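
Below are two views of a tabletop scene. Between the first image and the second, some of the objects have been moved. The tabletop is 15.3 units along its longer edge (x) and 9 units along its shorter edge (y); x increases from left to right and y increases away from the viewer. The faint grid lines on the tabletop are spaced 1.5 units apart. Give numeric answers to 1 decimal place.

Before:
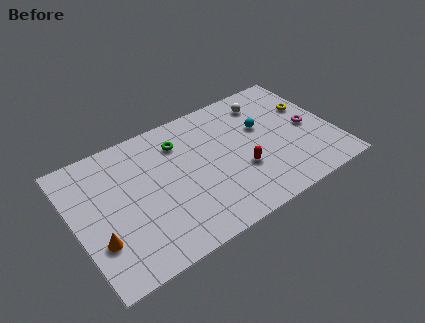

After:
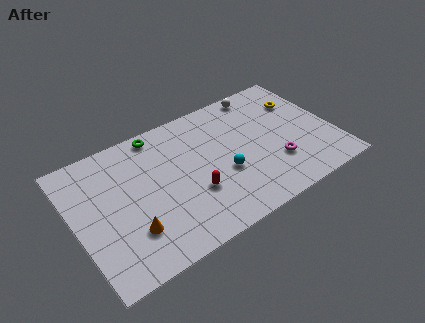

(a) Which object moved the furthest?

the cyan sphere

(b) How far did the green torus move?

1.6

The green torus was near (6.5, 6.9) before and (5.4, 8.1) after, so it travelled √(1.1² + 1.2²) ≈ 1.6 units.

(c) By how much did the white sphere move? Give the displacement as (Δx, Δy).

(-0.1, 0.8)

From the two frames, the white sphere sits at roughly (11.8, 7.3) before and (11.7, 8.1) after.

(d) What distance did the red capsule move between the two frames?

2.9

The red capsule was near (9.6, 3.2) before and (6.7, 3.1) after, so it travelled √(2.9² + 0.1²) ≈ 2.9 units.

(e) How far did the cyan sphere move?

3.4

From (11.3, 5.6) to (8.6, 3.5), the cyan sphere covered √(2.7² + 2.1²) ≈ 3.4 units.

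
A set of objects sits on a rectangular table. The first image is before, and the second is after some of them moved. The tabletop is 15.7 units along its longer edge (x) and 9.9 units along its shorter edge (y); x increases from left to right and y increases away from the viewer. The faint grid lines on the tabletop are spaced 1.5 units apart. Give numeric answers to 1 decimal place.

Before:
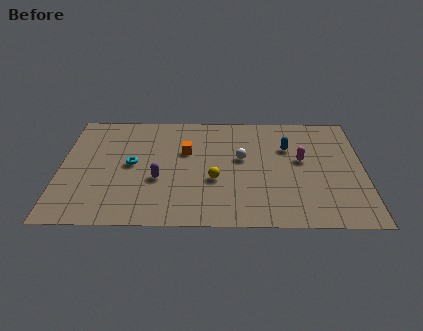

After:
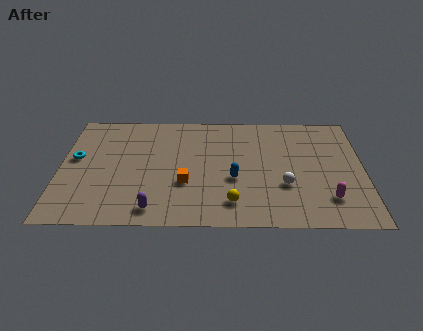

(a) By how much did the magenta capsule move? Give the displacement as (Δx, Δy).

(1.3, -3.3)

The magenta capsule started near (12.5, 5.6) and ended near (13.8, 2.3).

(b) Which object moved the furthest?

the blue capsule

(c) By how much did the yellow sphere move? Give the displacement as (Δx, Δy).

(0.9, -1.9)

From the two frames, the yellow sphere sits at roughly (8.0, 3.8) before and (8.9, 1.9) after.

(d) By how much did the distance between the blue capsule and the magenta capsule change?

+3.8

The distance was about 1.3 in the first image and 5.1 in the second, so they moved 3.8 units further apart.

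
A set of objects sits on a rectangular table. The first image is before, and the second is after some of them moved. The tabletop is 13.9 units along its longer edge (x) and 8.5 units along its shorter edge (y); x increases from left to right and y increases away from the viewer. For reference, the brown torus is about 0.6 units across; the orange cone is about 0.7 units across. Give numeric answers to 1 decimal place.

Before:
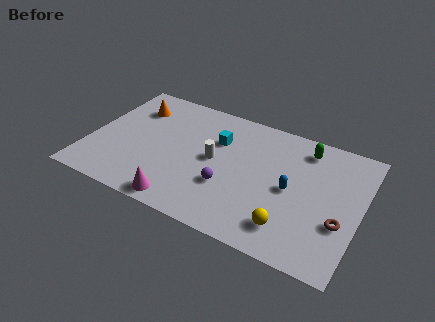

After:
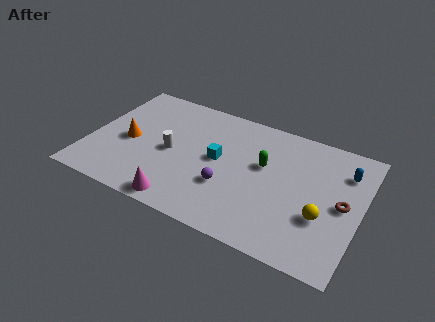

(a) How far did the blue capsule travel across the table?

3.4

The blue capsule was near (10.4, 4.1) before and (12.9, 6.4) after, so it travelled √(2.5² + 2.3²) ≈ 3.4 units.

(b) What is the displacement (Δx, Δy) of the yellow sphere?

(1.5, 1.3)

From the two frames, the yellow sphere sits at roughly (10.6, 1.7) before and (12.1, 3.0) after.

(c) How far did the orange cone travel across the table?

2.5

The orange cone was near (1.9, 6.4) before and (2.0, 3.9) after, so it travelled √(0.1² + 2.5²) ≈ 2.5 units.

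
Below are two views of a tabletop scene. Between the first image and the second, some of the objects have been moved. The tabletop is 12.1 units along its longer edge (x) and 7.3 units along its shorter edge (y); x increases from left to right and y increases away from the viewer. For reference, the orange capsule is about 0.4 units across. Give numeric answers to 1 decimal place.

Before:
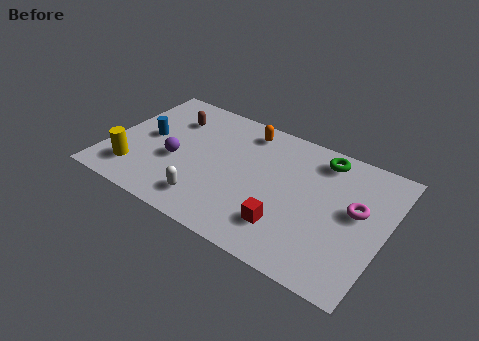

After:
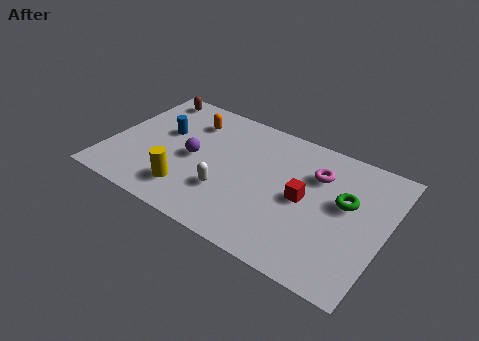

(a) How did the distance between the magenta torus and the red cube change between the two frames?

-1.9

They were about 3.5 units apart before and 1.6 after — 1.9 units closer together.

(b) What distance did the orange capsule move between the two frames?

2.5

From (5.6, 6.2) to (3.2, 5.6), the orange capsule covered √(2.4² + 0.6²) ≈ 2.5 units.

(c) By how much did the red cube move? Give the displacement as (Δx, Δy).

(0.5, 1.8)

The red cube was at about (8.1, 1.8) and moved to about (8.6, 3.6).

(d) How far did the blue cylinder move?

0.8

From (1.6, 3.8) to (2.2, 4.4), the blue cylinder covered √(0.6² + 0.6²) ≈ 0.8 units.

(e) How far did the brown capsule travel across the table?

1.6

The brown capsule moved from about (2.4, 5.4) to (1.2, 6.4), a distance of √(1.2² + 1.0²) ≈ 1.6.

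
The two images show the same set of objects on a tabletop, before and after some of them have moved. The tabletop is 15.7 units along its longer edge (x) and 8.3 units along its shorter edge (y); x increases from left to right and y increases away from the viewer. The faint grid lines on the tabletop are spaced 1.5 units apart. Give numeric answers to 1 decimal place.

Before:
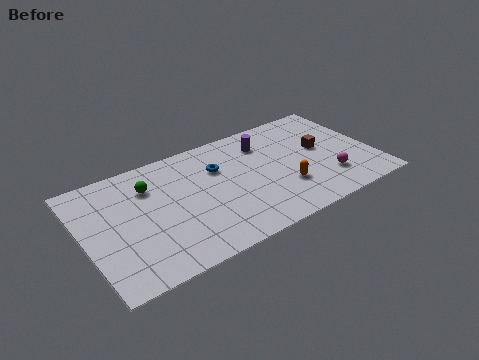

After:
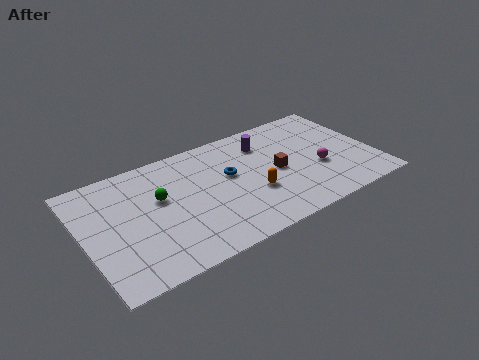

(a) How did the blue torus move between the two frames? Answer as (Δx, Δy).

(0.5, -0.8)

From the two frames, the blue torus sits at roughly (7.4, 5.7) before and (7.9, 4.9) after.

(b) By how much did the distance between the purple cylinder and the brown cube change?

-1.0

They were about 3.4 units apart before and 2.4 after — 1.0 units closer together.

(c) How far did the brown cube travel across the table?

2.7

From (13.0, 4.6) to (10.4, 4.0), the brown cube covered √(2.6² + 0.6²) ≈ 2.7 units.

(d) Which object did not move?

the purple cylinder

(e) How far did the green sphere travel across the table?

1.2

The green sphere was near (3.7, 6.1) before and (4.1, 5.0) after, so it travelled √(0.4² + 1.1²) ≈ 1.2 units.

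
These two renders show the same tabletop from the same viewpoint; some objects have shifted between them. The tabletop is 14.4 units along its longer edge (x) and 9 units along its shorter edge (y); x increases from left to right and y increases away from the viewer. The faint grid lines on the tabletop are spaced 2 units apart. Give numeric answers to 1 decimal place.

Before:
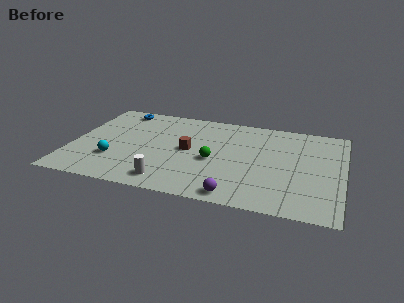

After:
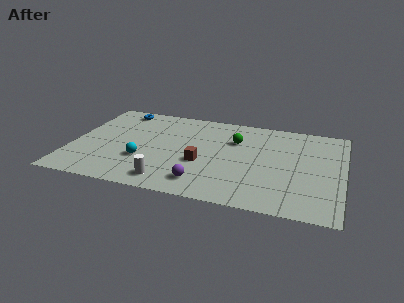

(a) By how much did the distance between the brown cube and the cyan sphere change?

-1.1

They were about 4.2 units apart before and 3.1 after — 1.1 units closer together.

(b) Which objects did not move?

the blue torus and the white cylinder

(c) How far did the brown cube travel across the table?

1.4

The brown cube was near (6.2, 4.6) before and (7.0, 3.5) after, so it travelled √(0.8² + 1.1²) ≈ 1.4 units.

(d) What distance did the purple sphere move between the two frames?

1.9

From (9.0, 0.9) to (7.2, 1.6), the purple sphere covered √(1.8² + 0.7²) ≈ 1.9 units.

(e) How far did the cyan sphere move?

1.5

The cyan sphere moved from about (2.4, 2.7) to (3.9, 3.0), a distance of √(1.5² + 0.3²) ≈ 1.5.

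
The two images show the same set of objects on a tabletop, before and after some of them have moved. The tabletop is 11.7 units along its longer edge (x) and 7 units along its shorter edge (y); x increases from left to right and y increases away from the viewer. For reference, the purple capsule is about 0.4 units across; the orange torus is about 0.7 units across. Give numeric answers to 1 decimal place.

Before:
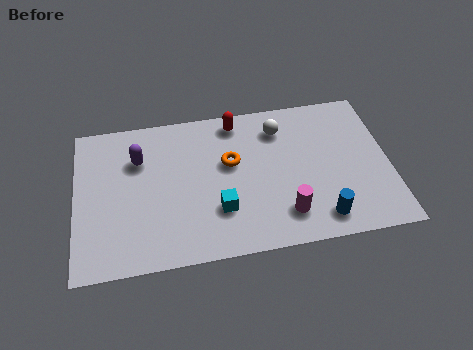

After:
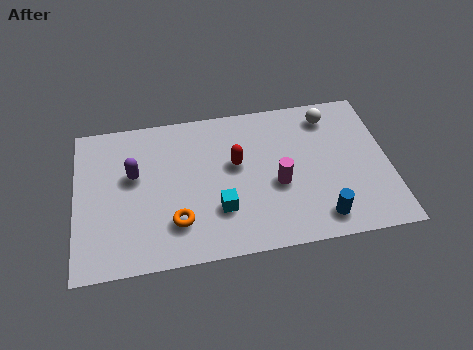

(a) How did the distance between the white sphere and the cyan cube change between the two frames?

+1.5

They were about 4.2 units apart before and 5.7 after — 1.5 units further apart.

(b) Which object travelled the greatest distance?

the orange torus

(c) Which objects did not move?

the cyan cube and the blue cylinder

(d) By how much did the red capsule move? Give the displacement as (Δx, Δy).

(-0.1, -2.0)

From the two frames, the red capsule sits at roughly (6.1, 6.1) before and (6.0, 4.1) after.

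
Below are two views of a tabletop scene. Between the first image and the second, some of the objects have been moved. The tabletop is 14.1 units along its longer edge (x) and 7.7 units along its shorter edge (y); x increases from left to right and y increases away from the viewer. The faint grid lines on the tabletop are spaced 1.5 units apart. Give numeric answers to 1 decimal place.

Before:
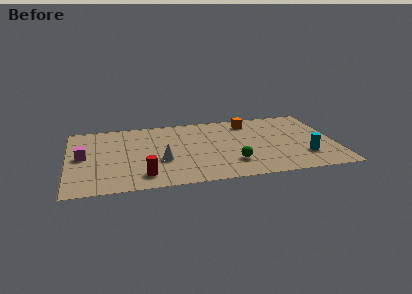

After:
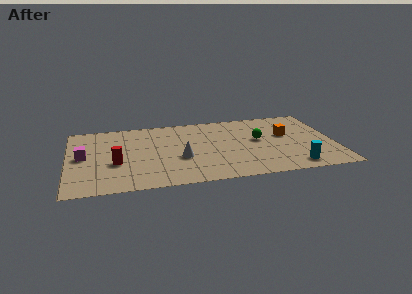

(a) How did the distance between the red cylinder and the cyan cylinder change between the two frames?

+1.0

They were about 8.5 units apart before and 9.5 after — 1.0 units further apart.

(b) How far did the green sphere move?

2.7

The green sphere was near (8.6, 2.0) before and (10.1, 4.3) after, so it travelled √(1.5² + 2.3²) ≈ 2.7 units.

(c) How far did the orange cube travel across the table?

2.6

The orange cube moved from about (9.7, 6.4) to (11.6, 4.6), a distance of √(1.9² + 1.8²) ≈ 2.6.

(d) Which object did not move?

the magenta cube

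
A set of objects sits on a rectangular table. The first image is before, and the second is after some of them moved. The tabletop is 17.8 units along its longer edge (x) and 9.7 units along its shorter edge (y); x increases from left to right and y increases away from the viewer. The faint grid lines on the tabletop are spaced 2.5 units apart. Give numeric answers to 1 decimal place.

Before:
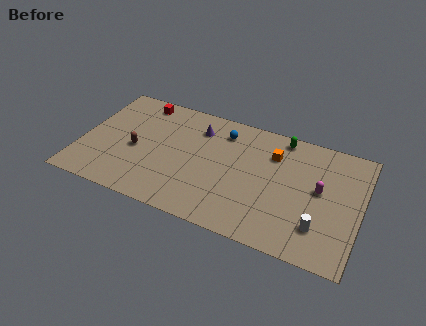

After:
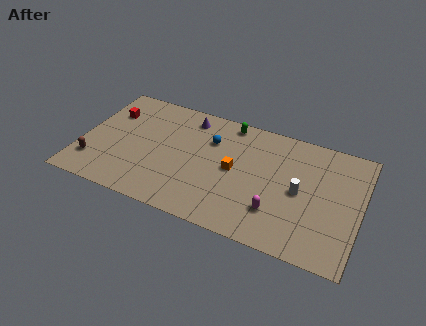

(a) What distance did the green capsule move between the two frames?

3.4

The green capsule was near (12.5, 8.7) before and (9.1, 8.7) after, so it travelled √(3.4² + 0.0²) ≈ 3.4 units.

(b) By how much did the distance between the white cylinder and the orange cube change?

-1.5

They were about 5.7 units apart before and 4.2 after — 1.5 units closer together.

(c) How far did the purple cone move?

1.0

The purple cone was near (7.2, 7.5) before and (6.5, 8.2) after, so it travelled √(0.7² + 0.7²) ≈ 1.0 units.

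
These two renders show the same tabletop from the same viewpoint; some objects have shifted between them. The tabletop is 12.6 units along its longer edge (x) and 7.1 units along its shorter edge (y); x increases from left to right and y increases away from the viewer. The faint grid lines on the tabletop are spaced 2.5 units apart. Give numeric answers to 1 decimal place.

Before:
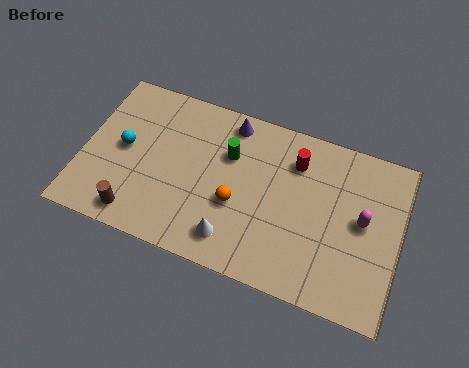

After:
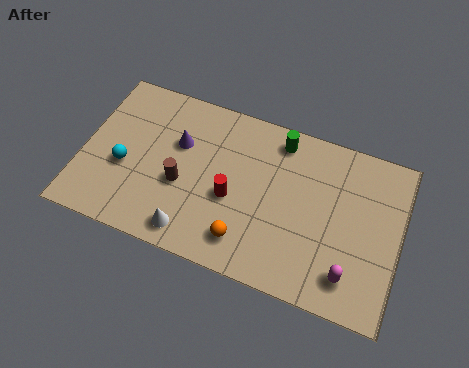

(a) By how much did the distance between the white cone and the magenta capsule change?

+0.7

They were about 5.5 units apart before and 6.2 after — 0.7 units further apart.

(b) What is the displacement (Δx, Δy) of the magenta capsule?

(-0.3, -2.4)

The magenta capsule started near (11.1, 3.8) and ended near (10.8, 1.4).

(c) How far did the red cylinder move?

3.3

The red cylinder moved from about (8.3, 5.4) to (6.0, 3.0), a distance of √(2.3² + 2.4²) ≈ 3.3.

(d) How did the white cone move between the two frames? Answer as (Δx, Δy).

(-1.6, -0.3)

From the two frames, the white cone sits at roughly (6.2, 1.3) before and (4.6, 1.0) after.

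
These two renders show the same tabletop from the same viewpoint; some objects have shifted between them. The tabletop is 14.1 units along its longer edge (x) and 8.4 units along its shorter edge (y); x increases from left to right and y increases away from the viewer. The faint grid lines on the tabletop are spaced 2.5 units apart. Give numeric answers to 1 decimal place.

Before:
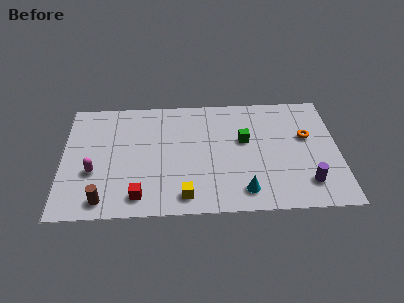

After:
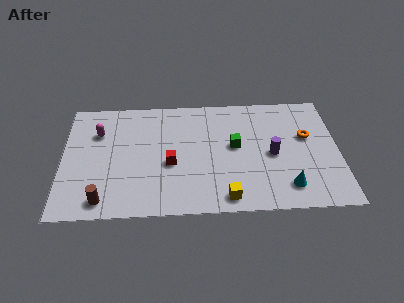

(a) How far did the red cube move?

2.7

The red cube was near (3.9, 1.3) before and (5.5, 3.5) after, so it travelled √(1.6² + 2.2²) ≈ 2.7 units.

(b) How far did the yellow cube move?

2.1

The yellow cube was near (6.2, 1.2) before and (8.3, 1.0) after, so it travelled √(2.1² + 0.2²) ≈ 2.1 units.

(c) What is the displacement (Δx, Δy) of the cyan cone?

(2.2, 0.2)

The cyan cone started near (9.2, 1.4) and ended near (11.4, 1.6).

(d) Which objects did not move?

the brown cylinder and the orange torus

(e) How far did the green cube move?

0.6

The green cube moved from about (9.3, 5.0) to (8.8, 4.6), a distance of √(0.5² + 0.4²) ≈ 0.6.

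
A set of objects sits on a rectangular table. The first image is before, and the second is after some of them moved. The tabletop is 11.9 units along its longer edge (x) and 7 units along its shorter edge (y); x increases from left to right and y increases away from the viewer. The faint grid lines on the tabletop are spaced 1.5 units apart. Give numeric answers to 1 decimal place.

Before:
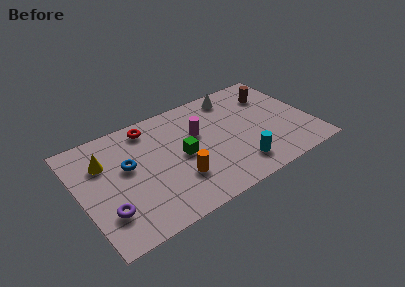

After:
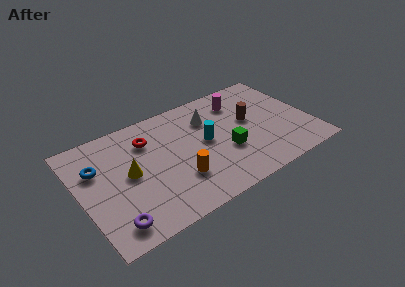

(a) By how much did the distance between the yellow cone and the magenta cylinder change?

+1.6

Before: roughly 4.8 units apart; after: 6.4. That's 1.6 units further apart.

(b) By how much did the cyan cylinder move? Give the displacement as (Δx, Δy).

(-1.3, 2.3)

The cyan cylinder started near (7.8, 1.4) and ended near (6.5, 3.7).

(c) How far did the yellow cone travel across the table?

1.7

From (1.4, 4.9) to (2.5, 3.6), the yellow cone covered √(1.1² + 1.3²) ≈ 1.7 units.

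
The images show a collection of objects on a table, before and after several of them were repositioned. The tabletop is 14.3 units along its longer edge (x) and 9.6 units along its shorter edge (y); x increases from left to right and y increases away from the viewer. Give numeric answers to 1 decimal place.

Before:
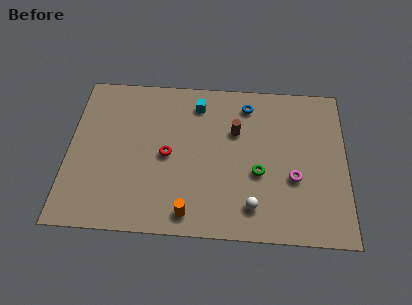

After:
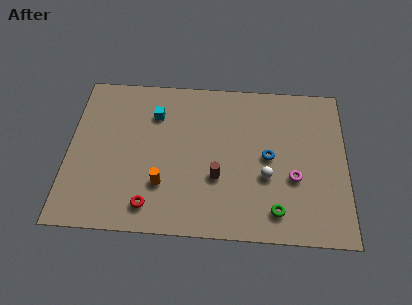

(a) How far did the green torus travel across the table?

2.4

From (9.8, 3.8) to (10.7, 1.6), the green torus covered √(0.9² + 2.2²) ≈ 2.4 units.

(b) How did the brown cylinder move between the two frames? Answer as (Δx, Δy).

(-0.9, -2.9)

The brown cylinder started near (8.6, 6.3) and ended near (7.7, 3.4).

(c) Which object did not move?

the magenta torus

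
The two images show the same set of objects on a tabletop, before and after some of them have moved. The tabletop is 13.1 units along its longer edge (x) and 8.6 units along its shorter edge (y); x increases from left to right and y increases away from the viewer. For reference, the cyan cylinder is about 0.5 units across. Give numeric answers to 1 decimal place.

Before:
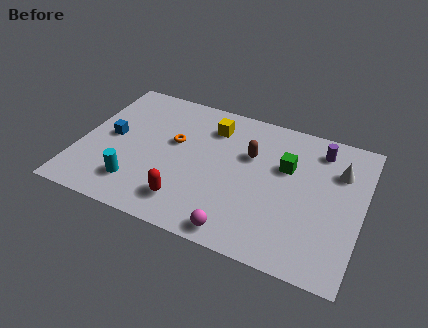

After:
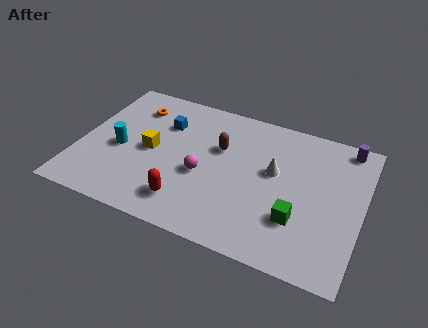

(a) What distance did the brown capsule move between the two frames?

1.4

The brown capsule moved from about (7.8, 5.6) to (6.4, 5.5), a distance of √(1.4² + 0.1²) ≈ 1.4.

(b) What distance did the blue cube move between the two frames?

2.9

The blue cube was near (1.4, 4.4) before and (3.7, 6.1) after, so it travelled √(2.3² + 1.7²) ≈ 2.9 units.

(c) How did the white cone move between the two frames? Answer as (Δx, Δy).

(-2.9, -1.1)

The white cone was at about (11.9, 6.1) and moved to about (9.0, 5.0).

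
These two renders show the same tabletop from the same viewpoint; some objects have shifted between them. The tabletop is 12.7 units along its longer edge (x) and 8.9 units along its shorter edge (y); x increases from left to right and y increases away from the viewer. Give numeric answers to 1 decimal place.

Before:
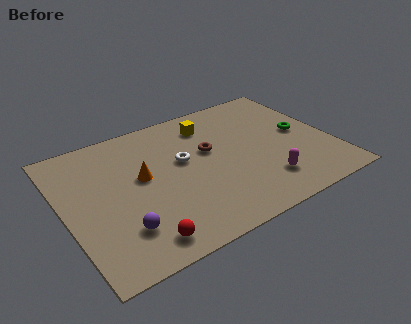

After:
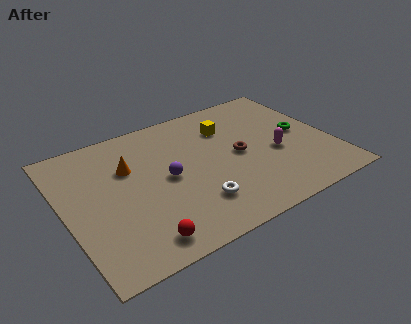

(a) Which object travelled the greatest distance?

the purple sphere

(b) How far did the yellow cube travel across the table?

1.0

The yellow cube was near (7.3, 7.1) before and (8.1, 6.5) after, so it travelled √(0.8² + 0.6²) ≈ 1.0 units.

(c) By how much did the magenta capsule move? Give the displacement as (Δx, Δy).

(0.9, 1.7)

The magenta capsule was at about (9.1, 2.0) and moved to about (10.0, 3.7).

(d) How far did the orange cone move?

1.0

The orange cone was near (3.7, 5.0) before and (3.2, 5.9) after, so it travelled √(0.5² + 0.9²) ≈ 1.0 units.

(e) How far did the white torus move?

3.0

The white torus was near (5.7, 5.2) before and (5.8, 2.2) after, so it travelled √(0.1² + 3.0²) ≈ 3.0 units.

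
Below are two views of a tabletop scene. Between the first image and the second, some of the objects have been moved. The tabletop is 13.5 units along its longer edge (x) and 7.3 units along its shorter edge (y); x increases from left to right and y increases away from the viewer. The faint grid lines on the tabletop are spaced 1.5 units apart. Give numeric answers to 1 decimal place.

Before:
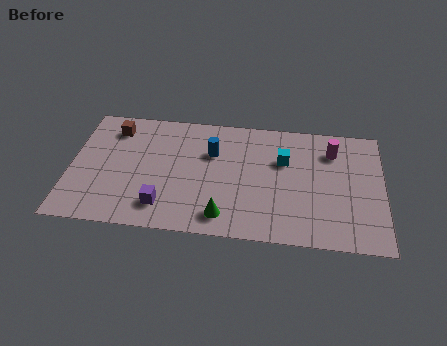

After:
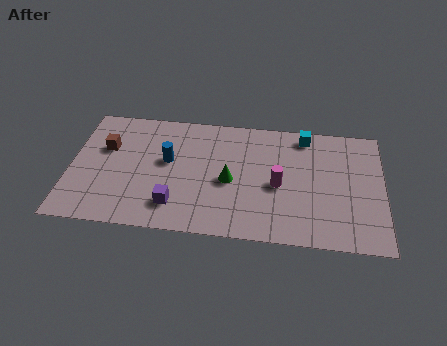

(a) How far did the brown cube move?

1.2

From (1.8, 5.9) to (1.5, 4.7), the brown cube covered √(0.3² + 1.2²) ≈ 1.2 units.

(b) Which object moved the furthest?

the magenta cylinder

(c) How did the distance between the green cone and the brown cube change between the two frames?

-1.2

Before: roughly 6.8 units apart; after: 5.6. That's 1.2 units closer together.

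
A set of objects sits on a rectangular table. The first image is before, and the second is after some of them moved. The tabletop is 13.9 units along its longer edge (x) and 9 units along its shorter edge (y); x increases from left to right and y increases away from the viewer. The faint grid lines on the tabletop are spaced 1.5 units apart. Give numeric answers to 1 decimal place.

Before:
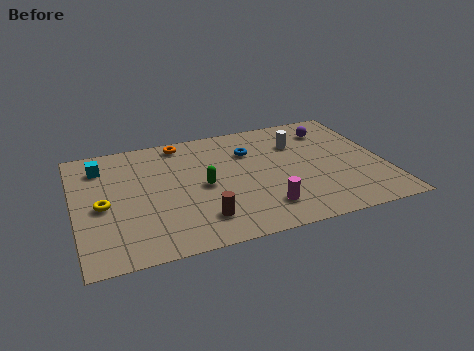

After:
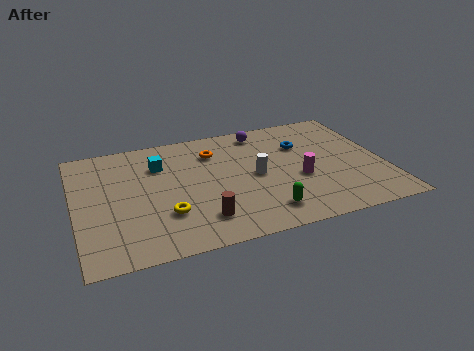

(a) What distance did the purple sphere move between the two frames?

3.2

From (11.8, 7.1) to (8.7, 7.8), the purple sphere covered √(3.1² + 0.7²) ≈ 3.2 units.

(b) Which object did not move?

the brown cylinder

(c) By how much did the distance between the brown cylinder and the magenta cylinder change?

+2.1

They were about 2.8 units apart before and 4.9 after — 2.1 units further apart.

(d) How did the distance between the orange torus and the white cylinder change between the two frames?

-2.5

The distance was about 5.4 in the first image and 2.9 in the second, so they moved 2.5 units closer together.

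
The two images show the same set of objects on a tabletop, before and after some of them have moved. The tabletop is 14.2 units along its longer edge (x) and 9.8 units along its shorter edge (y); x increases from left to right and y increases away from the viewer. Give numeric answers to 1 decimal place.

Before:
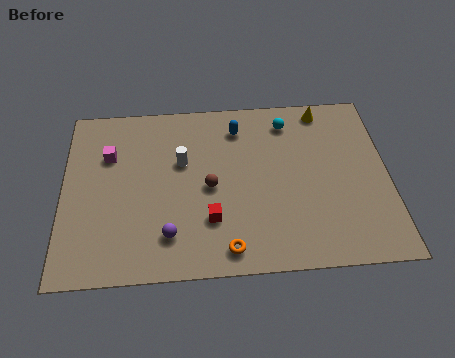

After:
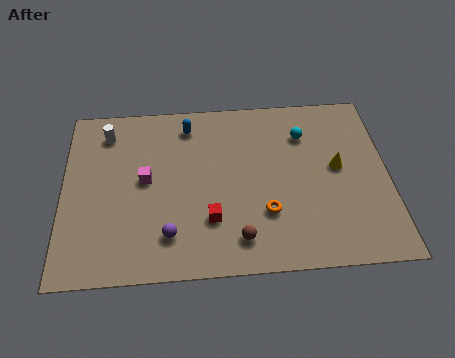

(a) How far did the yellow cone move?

3.4

From (11.5, 8.7) to (12.0, 5.3), the yellow cone covered √(0.5² + 3.4²) ≈ 3.4 units.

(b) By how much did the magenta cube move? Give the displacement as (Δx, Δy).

(1.6, -1.5)

The magenta cube was at about (2.0, 6.7) and moved to about (3.6, 5.2).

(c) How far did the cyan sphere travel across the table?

1.1

From (9.9, 8.1) to (10.6, 7.3), the cyan sphere covered √(0.7² + 0.8²) ≈ 1.1 units.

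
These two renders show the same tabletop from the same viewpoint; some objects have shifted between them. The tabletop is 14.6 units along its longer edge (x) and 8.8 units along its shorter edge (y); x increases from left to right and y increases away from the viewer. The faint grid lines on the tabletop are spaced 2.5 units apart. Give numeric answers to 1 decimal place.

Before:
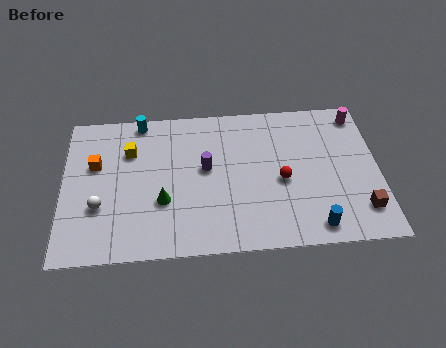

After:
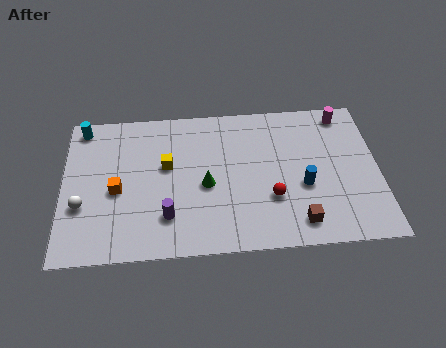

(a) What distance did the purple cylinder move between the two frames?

3.2

From (6.6, 4.9) to (4.8, 2.2), the purple cylinder covered √(1.8² + 2.7²) ≈ 3.2 units.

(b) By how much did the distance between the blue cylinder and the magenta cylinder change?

-2.2

They were about 6.9 units apart before and 4.7 after — 2.2 units closer together.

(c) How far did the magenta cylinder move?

0.7

The magenta cylinder was near (13.8, 7.6) before and (13.1, 7.7) after, so it travelled √(0.7² + 0.1²) ≈ 0.7 units.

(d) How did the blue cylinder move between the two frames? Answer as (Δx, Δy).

(-0.4, 2.4)

The blue cylinder was at about (11.5, 1.1) and moved to about (11.1, 3.5).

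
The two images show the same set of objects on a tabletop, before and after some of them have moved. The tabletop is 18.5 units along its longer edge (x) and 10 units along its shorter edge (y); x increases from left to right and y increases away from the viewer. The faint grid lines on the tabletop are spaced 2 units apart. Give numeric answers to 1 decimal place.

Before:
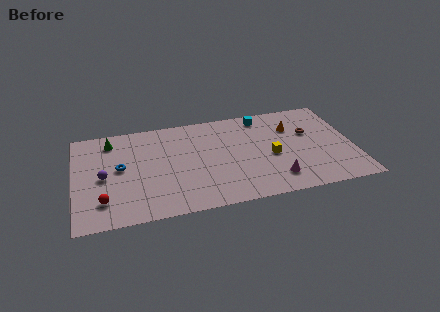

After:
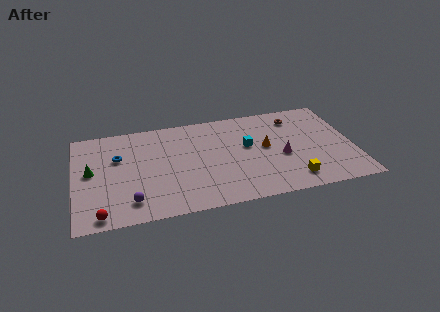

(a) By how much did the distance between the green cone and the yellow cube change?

+2.4

The distance was about 11.2 in the first image and 13.6 in the second, so they moved 2.4 units further apart.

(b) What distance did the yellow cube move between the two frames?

3.0

The yellow cube moved from about (13.0, 4.4) to (14.2, 1.7), a distance of √(1.2² + 2.7²) ≈ 3.0.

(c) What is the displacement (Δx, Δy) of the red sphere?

(-0.2, -1.3)

From the two frames, the red sphere sits at roughly (1.8, 2.3) before and (1.6, 1.0) after.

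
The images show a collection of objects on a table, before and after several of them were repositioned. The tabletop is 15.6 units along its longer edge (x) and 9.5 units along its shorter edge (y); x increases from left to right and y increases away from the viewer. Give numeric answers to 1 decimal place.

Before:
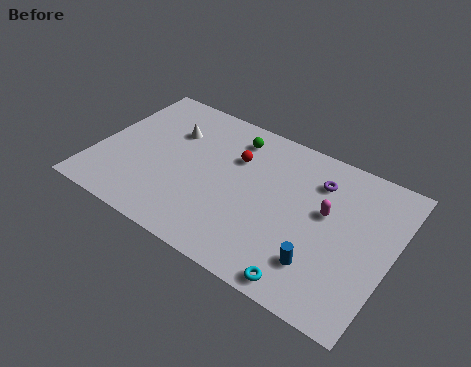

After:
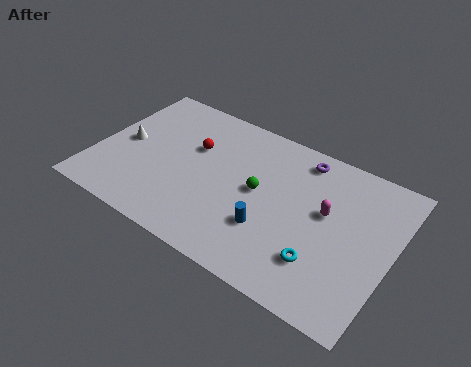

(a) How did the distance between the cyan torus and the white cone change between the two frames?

+1.1

Before: roughly 10.0 units apart; after: 11.1. That's 1.1 units further apart.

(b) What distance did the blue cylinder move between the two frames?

2.9

The blue cylinder moved from about (12.3, 2.3) to (9.5, 3.0), a distance of √(2.8² + 0.7²) ≈ 2.9.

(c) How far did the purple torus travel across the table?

1.4

The purple torus moved from about (11.4, 7.2) to (10.4, 8.2), a distance of √(1.0² + 1.0²) ≈ 1.4.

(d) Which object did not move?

the magenta capsule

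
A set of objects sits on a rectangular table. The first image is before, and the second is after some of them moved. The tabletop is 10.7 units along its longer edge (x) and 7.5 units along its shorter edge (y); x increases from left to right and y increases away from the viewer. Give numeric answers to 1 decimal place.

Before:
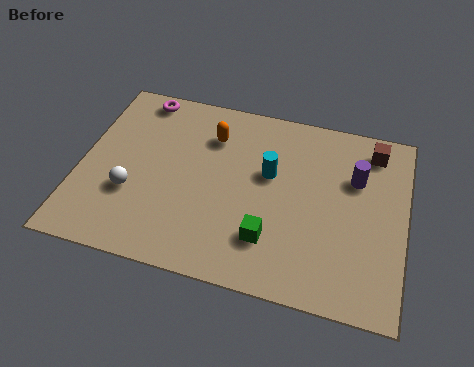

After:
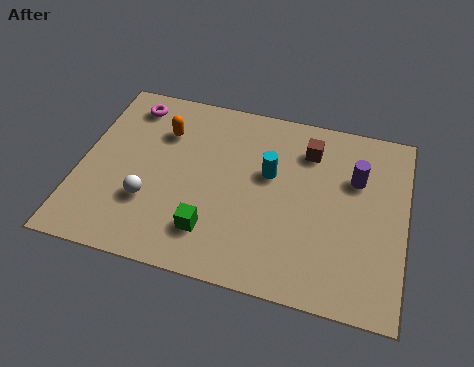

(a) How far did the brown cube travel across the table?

2.2

From (9.5, 6.3) to (7.4, 5.8), the brown cube covered √(2.1² + 0.5²) ≈ 2.2 units.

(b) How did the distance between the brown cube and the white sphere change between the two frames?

-2.5

The distance was about 8.5 in the first image and 6.0 in the second, so they moved 2.5 units closer together.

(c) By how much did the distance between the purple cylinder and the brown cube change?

+0.4

The distance was about 1.4 in the first image and 1.8 in the second, so they moved 0.4 units further apart.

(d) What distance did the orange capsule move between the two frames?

1.6

The orange capsule was near (4.2, 5.6) before and (2.6, 5.4) after, so it travelled √(1.6² + 0.2²) ≈ 1.6 units.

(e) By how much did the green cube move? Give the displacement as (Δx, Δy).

(-1.9, -0.2)

The green cube started near (6.4, 1.9) and ended near (4.5, 1.7).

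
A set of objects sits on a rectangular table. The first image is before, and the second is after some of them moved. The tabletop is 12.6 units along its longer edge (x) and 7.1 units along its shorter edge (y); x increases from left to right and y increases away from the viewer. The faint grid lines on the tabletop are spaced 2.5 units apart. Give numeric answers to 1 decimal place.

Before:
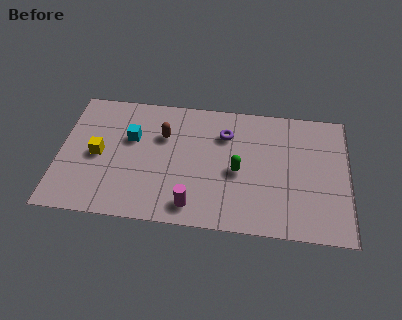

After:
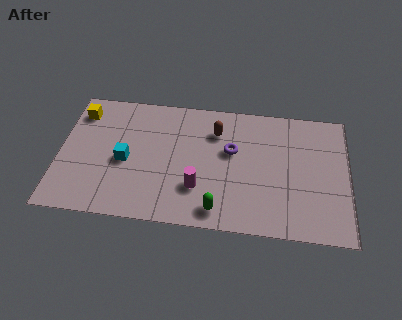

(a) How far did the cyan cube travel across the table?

1.3

From (3.1, 4.5) to (2.9, 3.2), the cyan cube covered √(0.2² + 1.3²) ≈ 1.3 units.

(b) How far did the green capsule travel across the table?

2.3

From (7.8, 3.2) to (7.0, 1.0), the green capsule covered √(0.8² + 2.2²) ≈ 2.3 units.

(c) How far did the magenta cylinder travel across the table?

1.0

The magenta cylinder moved from about (5.9, 1.1) to (6.1, 2.1), a distance of √(0.2² + 1.0²) ≈ 1.0.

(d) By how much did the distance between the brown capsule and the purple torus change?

-1.5

The distance was about 2.7 in the first image and 1.2 in the second, so they moved 1.5 units closer together.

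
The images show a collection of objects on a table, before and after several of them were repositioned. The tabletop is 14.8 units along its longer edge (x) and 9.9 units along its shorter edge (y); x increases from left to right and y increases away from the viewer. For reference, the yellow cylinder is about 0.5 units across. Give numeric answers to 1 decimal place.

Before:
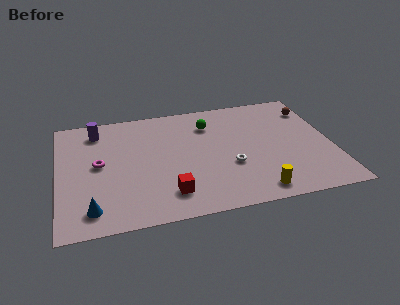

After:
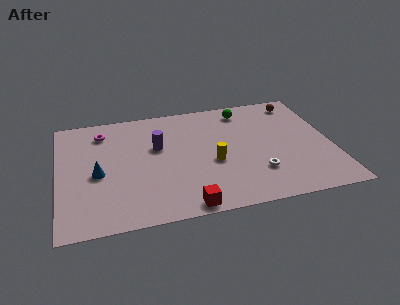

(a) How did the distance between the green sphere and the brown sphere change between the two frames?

-2.7

Before: roughly 5.7 units apart; after: 3.0. That's 2.7 units closer together.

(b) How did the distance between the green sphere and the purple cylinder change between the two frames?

-0.7

The distance was about 6.1 in the first image and 5.4 in the second, so they moved 0.7 units closer together.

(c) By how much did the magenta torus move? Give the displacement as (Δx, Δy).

(0.3, 2.8)

The magenta torus started near (2.2, 5.2) and ended near (2.5, 8.0).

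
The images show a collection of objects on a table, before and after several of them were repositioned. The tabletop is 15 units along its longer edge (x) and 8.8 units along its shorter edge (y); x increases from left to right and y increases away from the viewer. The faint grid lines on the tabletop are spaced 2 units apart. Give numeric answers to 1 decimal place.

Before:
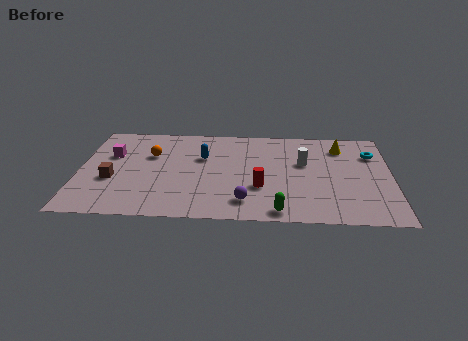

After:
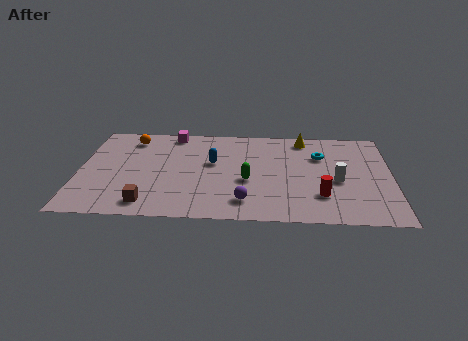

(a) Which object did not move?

the purple sphere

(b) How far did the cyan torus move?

2.5

From (14.1, 6.4) to (11.6, 6.1), the cyan torus covered √(2.5² + 0.3²) ≈ 2.5 units.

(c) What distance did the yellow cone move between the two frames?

1.9

The yellow cone was near (12.6, 7.0) before and (10.8, 7.7) after, so it travelled √(1.8² + 0.7²) ≈ 1.9 units.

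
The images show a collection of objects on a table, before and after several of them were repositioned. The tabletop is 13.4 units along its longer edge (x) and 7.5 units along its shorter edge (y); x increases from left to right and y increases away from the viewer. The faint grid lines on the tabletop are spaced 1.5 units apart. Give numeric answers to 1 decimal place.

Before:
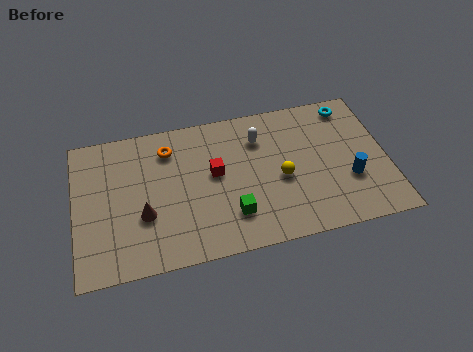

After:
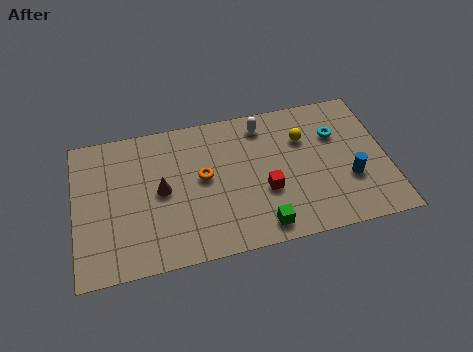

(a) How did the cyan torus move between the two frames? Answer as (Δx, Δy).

(-0.7, -1.4)

The cyan torus was at about (12.0, 6.5) and moved to about (11.3, 5.1).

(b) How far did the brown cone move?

1.4

From (2.9, 2.7) to (3.7, 3.8), the brown cone covered √(0.8² + 1.1²) ≈ 1.4 units.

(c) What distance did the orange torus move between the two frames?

2.3

The orange torus was near (4.1, 5.9) before and (5.5, 4.1) after, so it travelled √(1.4² + 1.8²) ≈ 2.3 units.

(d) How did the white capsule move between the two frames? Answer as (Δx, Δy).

(0.2, 0.7)

From the two frames, the white capsule sits at roughly (8.0, 5.6) before and (8.2, 6.3) after.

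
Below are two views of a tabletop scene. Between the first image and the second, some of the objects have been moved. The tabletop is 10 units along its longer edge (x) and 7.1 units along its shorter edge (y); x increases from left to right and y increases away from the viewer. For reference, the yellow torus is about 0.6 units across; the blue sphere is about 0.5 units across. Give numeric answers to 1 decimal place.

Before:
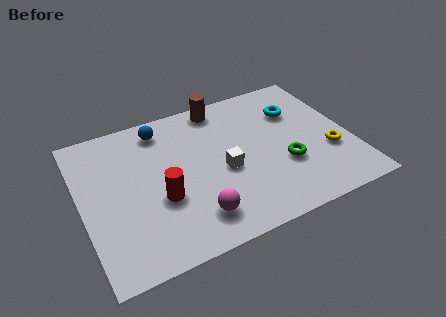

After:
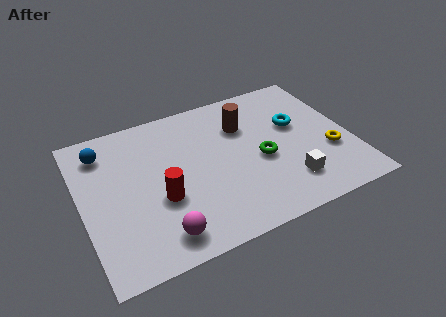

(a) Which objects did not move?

the yellow torus and the red cylinder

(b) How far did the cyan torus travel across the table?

0.7

From (8.2, 5.0) to (8.1, 4.3), the cyan torus covered √(0.1² + 0.7²) ≈ 0.7 units.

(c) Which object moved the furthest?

the white cube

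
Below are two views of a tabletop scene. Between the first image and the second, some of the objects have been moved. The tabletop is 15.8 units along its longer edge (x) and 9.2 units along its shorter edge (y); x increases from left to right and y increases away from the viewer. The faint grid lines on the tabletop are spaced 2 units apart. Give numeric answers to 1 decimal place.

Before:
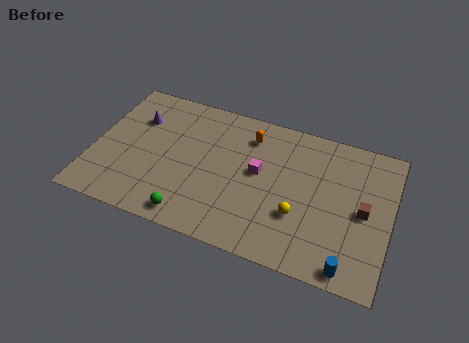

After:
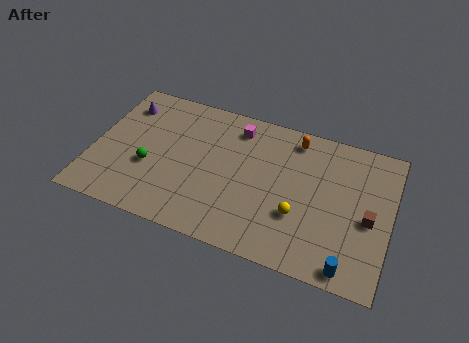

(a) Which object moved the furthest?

the green sphere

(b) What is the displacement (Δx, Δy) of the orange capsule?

(2.4, 0.6)

The orange capsule was at about (8.1, 7.3) and moved to about (10.5, 7.9).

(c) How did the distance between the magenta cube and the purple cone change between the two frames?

-0.7

The distance was about 6.8 in the first image and 6.1 in the second, so they moved 0.7 units closer together.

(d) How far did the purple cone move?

1.1

The purple cone moved from about (2.1, 6.5) to (1.3, 7.2), a distance of √(0.8² + 0.7²) ≈ 1.1.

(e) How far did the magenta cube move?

2.9

The magenta cube was near (8.8, 5.1) before and (7.4, 7.6) after, so it travelled √(1.4² + 2.5²) ≈ 2.9 units.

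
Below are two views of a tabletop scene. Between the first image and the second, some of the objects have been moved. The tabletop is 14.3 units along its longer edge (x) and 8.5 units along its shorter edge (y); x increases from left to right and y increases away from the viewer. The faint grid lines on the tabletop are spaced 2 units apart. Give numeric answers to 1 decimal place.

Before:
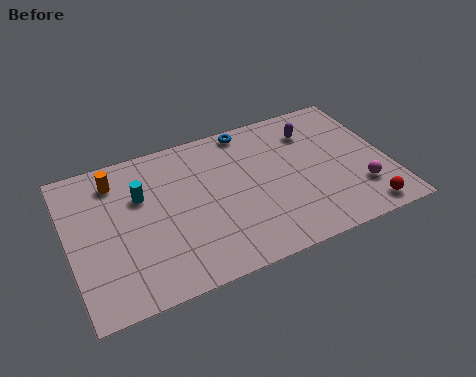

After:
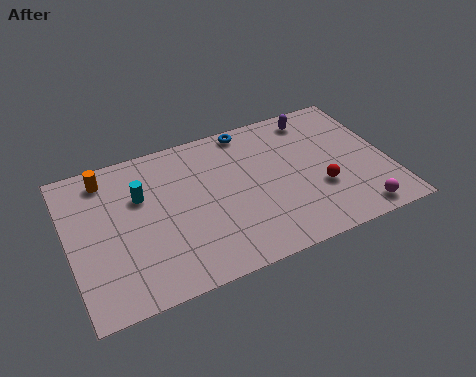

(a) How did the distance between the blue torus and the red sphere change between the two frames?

-2.6

Before: roughly 8.0 units apart; after: 5.4. That's 2.6 units closer together.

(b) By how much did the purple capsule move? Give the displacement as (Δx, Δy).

(0.2, 0.8)

The purple capsule was at about (11.2, 6.5) and moved to about (11.4, 7.3).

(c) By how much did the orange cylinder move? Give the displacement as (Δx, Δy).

(-0.4, 0.3)

From the two frames, the orange cylinder sits at roughly (2.3, 6.9) before and (1.9, 7.2) after.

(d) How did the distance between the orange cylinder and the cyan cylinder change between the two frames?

+0.5

They were about 1.6 units apart before and 2.1 after — 0.5 units further apart.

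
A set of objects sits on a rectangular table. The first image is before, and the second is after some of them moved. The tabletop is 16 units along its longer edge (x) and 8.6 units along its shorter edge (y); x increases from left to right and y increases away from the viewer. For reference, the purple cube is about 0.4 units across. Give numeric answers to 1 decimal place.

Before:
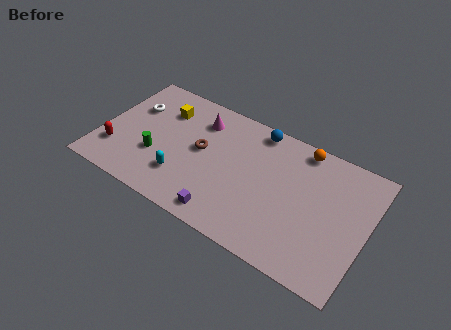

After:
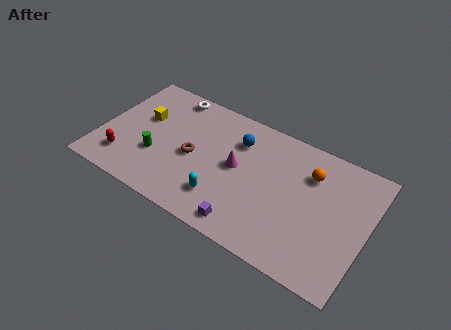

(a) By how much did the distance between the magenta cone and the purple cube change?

-2.4

The distance was about 6.1 in the first image and 3.7 in the second, so they moved 2.4 units closer together.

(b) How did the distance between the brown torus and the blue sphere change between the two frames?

-0.8

Before: roughly 4.2 units apart; after: 3.4. That's 0.8 units closer together.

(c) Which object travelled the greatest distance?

the magenta cone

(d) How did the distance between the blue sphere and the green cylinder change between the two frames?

-1.6

The distance was about 7.2 in the first image and 5.6 in the second, so they moved 1.6 units closer together.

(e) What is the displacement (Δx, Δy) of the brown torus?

(-0.4, -0.7)

From the two frames, the brown torus sits at roughly (6.0, 4.7) before and (5.6, 4.0) after.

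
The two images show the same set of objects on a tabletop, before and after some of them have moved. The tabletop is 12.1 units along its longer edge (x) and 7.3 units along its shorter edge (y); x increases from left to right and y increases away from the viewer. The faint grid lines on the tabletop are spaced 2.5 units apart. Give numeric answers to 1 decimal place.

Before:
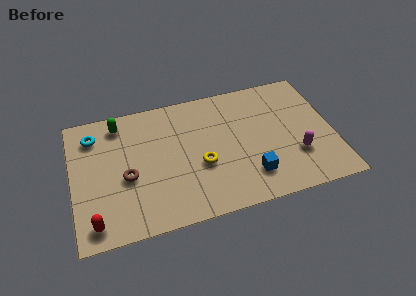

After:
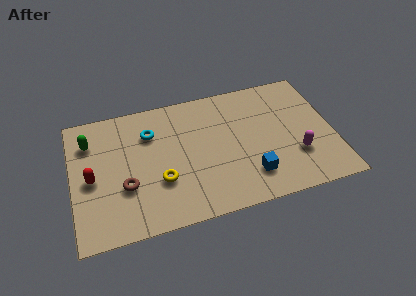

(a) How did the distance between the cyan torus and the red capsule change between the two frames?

-1.4

They were about 4.8 units apart before and 3.4 after — 1.4 units closer together.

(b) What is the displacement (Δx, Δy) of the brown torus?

(-0.1, -0.5)

The brown torus started near (2.5, 3.1) and ended near (2.4, 2.6).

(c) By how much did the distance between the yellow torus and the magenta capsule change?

+1.9

Before: roughly 4.4 units apart; after: 6.3. That's 1.9 units further apart.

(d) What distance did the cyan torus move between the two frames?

2.6

From (1.1, 5.8) to (3.7, 5.3), the cyan torus covered √(2.6² + 0.5²) ≈ 2.6 units.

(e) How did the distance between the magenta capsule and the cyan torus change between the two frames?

-2.6

Before: roughly 9.8 units apart; after: 7.2. That's 2.6 units closer together.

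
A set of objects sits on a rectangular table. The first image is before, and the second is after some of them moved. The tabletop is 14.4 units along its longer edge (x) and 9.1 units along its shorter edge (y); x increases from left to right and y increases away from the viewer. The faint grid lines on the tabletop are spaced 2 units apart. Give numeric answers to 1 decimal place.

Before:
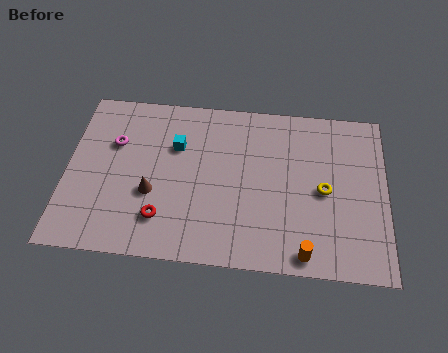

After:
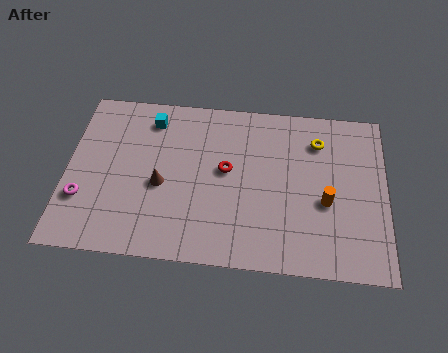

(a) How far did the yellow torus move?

2.7

The yellow torus was near (11.6, 4.3) before and (11.3, 7.0) after, so it travelled √(0.3² + 2.7²) ≈ 2.7 units.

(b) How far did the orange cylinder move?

2.9

The orange cylinder was near (10.8, 0.9) before and (11.7, 3.7) after, so it travelled √(0.9² + 2.8²) ≈ 2.9 units.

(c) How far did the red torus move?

4.0

The red torus moved from about (4.4, 2.1) to (7.2, 5.0), a distance of √(2.8² + 2.9²) ≈ 4.0.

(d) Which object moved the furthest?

the red torus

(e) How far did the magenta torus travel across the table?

3.5

The magenta torus was near (2.1, 6.0) before and (0.8, 2.8) after, so it travelled √(1.3² + 3.2²) ≈ 3.5 units.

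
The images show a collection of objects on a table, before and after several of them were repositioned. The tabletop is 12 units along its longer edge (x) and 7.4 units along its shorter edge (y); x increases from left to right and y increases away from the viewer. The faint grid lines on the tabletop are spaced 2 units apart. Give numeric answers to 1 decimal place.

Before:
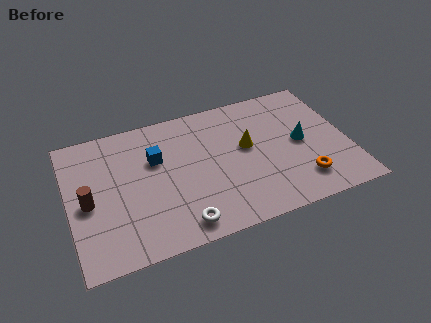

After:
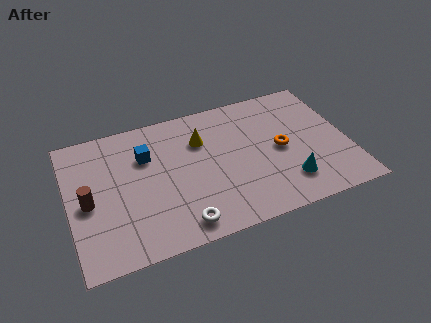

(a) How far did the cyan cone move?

2.2

From (10.0, 3.7) to (9.2, 1.7), the cyan cone covered √(0.8² + 2.0²) ≈ 2.2 units.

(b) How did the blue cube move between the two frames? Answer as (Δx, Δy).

(-0.4, 0.3)

From the two frames, the blue cube sits at roughly (3.8, 4.8) before and (3.4, 5.1) after.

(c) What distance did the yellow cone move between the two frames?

2.1

The yellow cone moved from about (7.7, 4.2) to (5.8, 5.2), a distance of √(1.9² + 1.0²) ≈ 2.1.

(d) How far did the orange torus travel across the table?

2.1

The orange torus was near (9.8, 1.6) before and (9.1, 3.6) after, so it travelled √(0.7² + 2.0²) ≈ 2.1 units.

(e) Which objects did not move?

the brown cylinder and the white torus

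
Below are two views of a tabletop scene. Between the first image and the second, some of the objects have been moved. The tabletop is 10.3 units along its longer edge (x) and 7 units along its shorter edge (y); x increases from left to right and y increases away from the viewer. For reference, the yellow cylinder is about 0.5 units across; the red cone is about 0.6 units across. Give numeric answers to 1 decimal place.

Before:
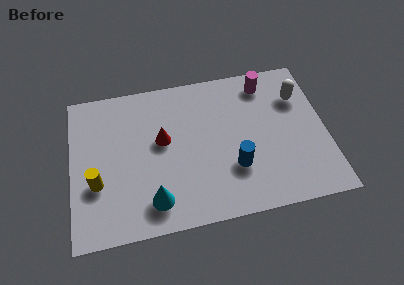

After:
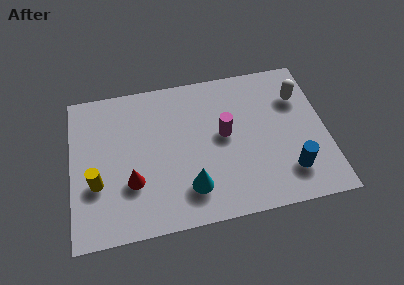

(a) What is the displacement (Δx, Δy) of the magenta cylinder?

(-1.8, -2.1)

The magenta cylinder was at about (8.0, 5.9) and moved to about (6.2, 3.8).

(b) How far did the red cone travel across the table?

2.1

The red cone moved from about (3.7, 4.0) to (2.4, 2.3), a distance of √(1.3² + 1.7²) ≈ 2.1.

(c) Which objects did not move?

the yellow cylinder and the white capsule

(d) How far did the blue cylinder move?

2.3

From (6.5, 2.2) to (8.7, 1.6), the blue cylinder covered √(2.2² + 0.6²) ≈ 2.3 units.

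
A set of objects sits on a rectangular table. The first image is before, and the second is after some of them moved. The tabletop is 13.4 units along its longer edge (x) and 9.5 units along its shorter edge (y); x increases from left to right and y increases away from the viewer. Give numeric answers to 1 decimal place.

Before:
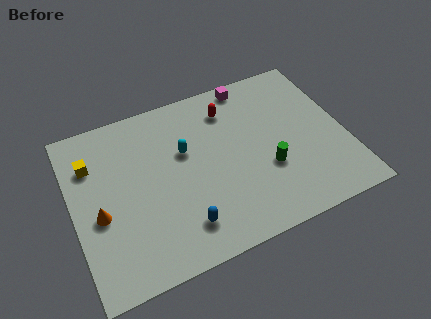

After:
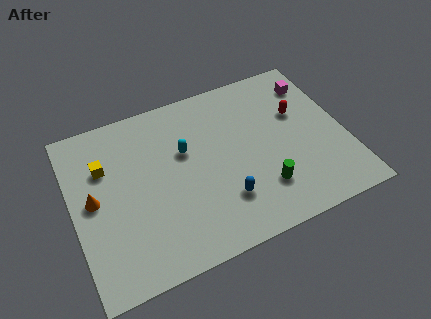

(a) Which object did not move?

the cyan capsule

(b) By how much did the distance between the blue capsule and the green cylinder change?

-2.7

They were about 4.6 units apart before and 1.9 after — 2.7 units closer together.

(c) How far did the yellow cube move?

0.7

From (1.1, 6.9) to (1.7, 6.5), the yellow cube covered √(0.6² + 0.4²) ≈ 0.7 units.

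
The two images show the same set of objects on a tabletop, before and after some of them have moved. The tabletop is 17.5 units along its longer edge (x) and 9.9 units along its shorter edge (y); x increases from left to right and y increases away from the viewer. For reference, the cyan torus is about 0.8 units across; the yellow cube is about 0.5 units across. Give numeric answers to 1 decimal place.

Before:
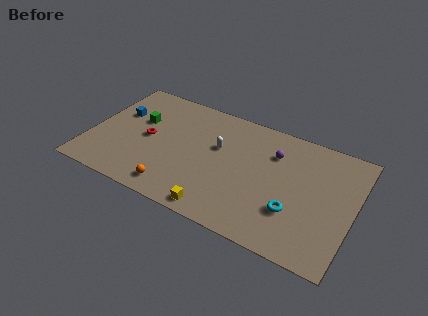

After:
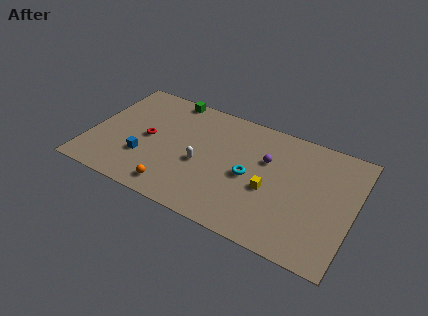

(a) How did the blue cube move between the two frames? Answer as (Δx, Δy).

(2.2, -3.2)

The blue cube was at about (1.6, 6.3) and moved to about (3.8, 3.1).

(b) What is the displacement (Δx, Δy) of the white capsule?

(-0.9, -1.9)

From the two frames, the white capsule sits at roughly (8.4, 6.1) before and (7.5, 4.2) after.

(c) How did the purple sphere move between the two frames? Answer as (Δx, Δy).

(-0.4, -0.8)

The purple sphere started near (12.0, 7.2) and ended near (11.6, 6.4).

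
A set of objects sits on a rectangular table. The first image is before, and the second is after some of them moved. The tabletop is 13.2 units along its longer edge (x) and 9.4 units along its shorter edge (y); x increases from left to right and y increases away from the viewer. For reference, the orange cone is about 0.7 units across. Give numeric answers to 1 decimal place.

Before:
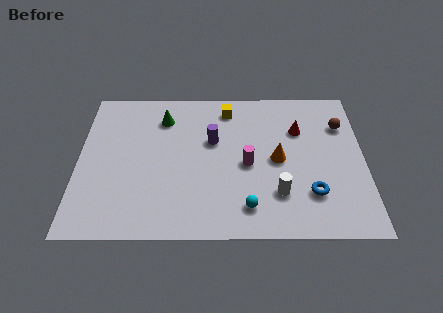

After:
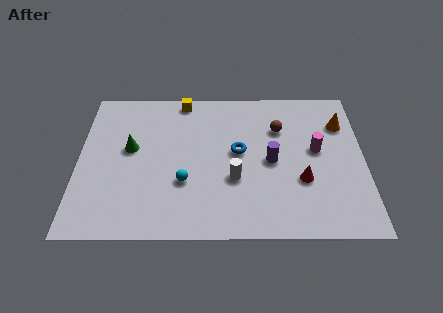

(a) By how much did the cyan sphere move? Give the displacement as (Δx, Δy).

(-2.9, 1.5)

The cyan sphere started near (7.8, 1.7) and ended near (4.9, 3.2).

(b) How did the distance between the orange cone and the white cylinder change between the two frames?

+4.0

Before: roughly 2.1 units apart; after: 6.1. That's 4.0 units further apart.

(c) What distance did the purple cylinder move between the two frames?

3.0

The purple cylinder was near (6.2, 5.8) before and (8.9, 4.5) after, so it travelled √(2.7² + 1.3²) ≈ 3.0 units.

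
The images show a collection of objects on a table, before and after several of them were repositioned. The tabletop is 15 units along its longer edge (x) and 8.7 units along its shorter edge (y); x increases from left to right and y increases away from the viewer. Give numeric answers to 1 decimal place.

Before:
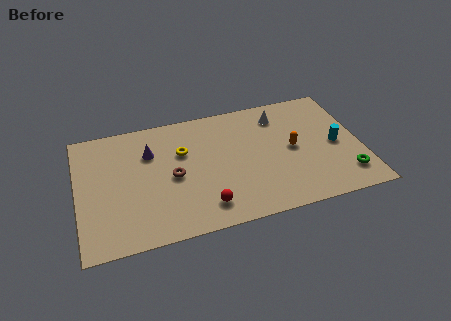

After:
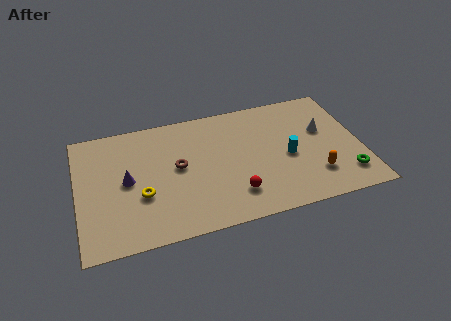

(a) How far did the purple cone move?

2.1

From (3.9, 6.1) to (2.6, 4.4), the purple cone covered √(1.3² + 1.7²) ≈ 2.1 units.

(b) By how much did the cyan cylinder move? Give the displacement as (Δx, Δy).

(-2.6, -0.2)

From the two frames, the cyan cylinder sits at roughly (13.7, 4.1) before and (11.1, 3.9) after.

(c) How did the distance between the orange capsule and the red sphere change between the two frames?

-1.3

Before: roughly 5.6 units apart; after: 4.3. That's 1.3 units closer together.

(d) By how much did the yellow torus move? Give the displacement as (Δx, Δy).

(-2.3, -2.5)

The yellow torus started near (5.6, 5.7) and ended near (3.3, 3.2).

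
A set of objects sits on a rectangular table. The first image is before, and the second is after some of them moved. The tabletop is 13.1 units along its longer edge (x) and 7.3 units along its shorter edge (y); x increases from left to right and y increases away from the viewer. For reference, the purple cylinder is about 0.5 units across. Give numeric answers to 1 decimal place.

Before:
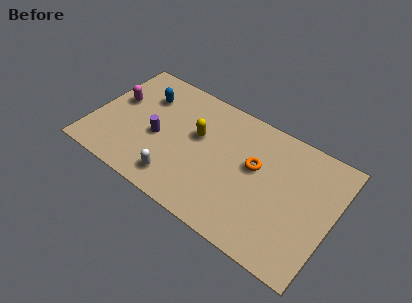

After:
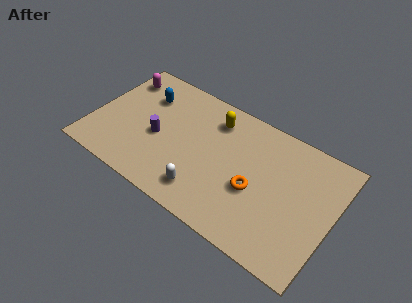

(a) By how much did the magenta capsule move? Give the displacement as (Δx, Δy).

(-0.1, 1.5)

The magenta capsule was at about (1.1, 4.3) and moved to about (1.0, 5.8).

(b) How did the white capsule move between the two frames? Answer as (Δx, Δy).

(1.5, 0.1)

From the two frames, the white capsule sits at roughly (5.0, 1.3) before and (6.5, 1.4) after.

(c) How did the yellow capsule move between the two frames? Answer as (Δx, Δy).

(0.7, 1.4)

The yellow capsule was at about (5.6, 4.4) and moved to about (6.3, 5.8).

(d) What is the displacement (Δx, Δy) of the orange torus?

(0.2, -1.3)

From the two frames, the orange torus sits at roughly (8.8, 4.3) before and (9.0, 3.0) after.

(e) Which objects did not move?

the purple cylinder and the blue capsule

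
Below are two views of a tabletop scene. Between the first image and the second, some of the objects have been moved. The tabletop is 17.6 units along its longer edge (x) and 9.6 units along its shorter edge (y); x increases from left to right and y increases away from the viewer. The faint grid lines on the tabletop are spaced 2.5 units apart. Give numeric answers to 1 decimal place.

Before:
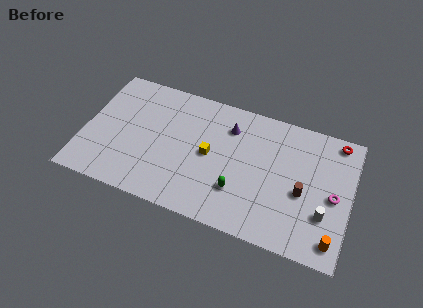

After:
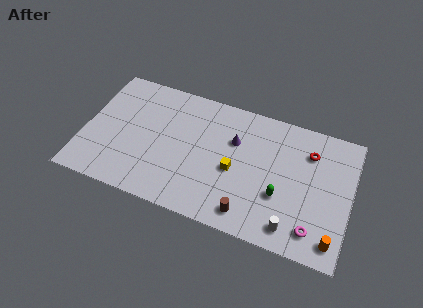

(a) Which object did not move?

the orange cylinder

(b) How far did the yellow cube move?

1.8

The yellow cube moved from about (8.3, 4.8) to (10.0, 4.2), a distance of √(1.7² + 0.6²) ≈ 1.8.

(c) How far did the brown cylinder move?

4.3

From (14.5, 4.1) to (11.2, 1.4), the brown cylinder covered √(3.3² + 2.7²) ≈ 4.3 units.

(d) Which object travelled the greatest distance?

the brown cylinder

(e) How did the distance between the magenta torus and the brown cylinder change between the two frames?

+2.2

They were about 2.0 units apart before and 4.2 after — 2.2 units further apart.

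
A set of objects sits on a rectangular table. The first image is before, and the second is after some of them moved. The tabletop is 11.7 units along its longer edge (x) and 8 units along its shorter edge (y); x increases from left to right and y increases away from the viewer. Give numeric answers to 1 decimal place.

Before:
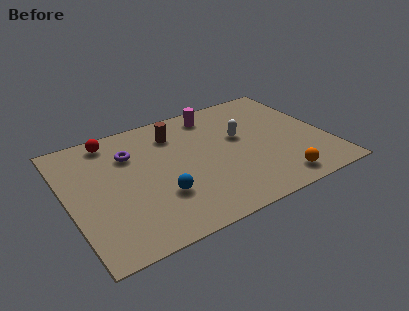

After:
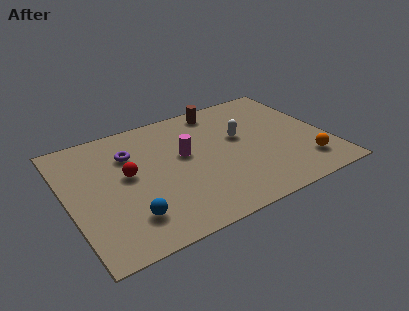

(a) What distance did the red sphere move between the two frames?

2.6

The red sphere moved from about (2.3, 7.0) to (2.7, 4.4), a distance of √(0.4² + 2.6²) ≈ 2.6.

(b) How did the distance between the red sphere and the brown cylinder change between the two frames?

+2.4

Before: roughly 2.9 units apart; after: 5.3. That's 2.4 units further apart.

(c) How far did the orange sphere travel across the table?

1.5

The orange sphere was near (9.0, 1.1) before and (10.4, 1.7) after, so it travelled √(1.4² + 0.6²) ≈ 1.5 units.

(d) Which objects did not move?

the purple torus and the white capsule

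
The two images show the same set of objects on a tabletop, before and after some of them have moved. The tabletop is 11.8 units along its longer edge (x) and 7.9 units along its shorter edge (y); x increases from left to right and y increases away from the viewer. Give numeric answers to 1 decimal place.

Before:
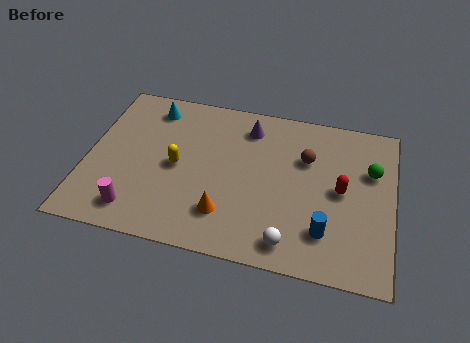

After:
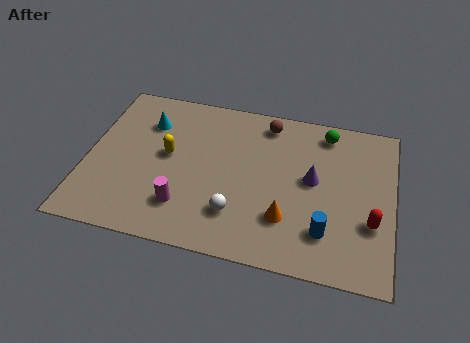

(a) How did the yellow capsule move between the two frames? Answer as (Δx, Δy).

(-0.4, 0.5)

The yellow capsule was at about (3.5, 3.8) and moved to about (3.1, 4.3).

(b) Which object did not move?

the blue cylinder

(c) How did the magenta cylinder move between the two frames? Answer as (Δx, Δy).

(1.8, 0.6)

The magenta cylinder was at about (2.1, 1.3) and moved to about (3.9, 1.9).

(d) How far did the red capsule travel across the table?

1.8

From (9.8, 4.0) to (11.0, 2.7), the red capsule covered √(1.2² + 1.3²) ≈ 1.8 units.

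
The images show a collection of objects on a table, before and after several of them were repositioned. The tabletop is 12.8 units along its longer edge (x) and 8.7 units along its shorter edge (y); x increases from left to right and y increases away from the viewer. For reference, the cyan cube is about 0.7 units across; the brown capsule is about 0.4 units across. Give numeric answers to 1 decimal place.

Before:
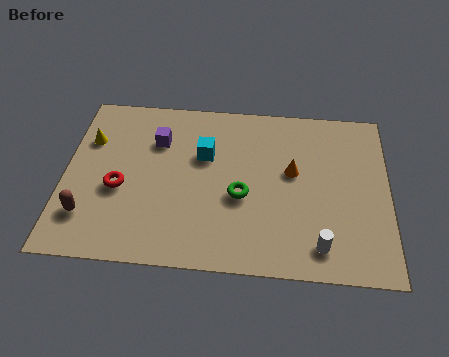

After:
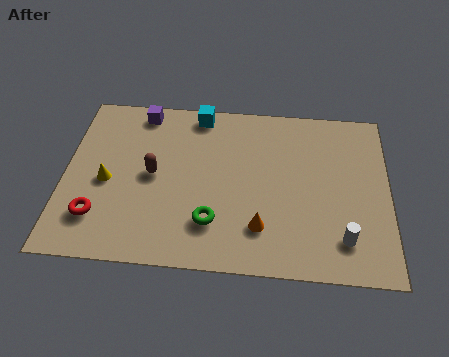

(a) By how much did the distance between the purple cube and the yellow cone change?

+1.3

The distance was about 2.7 in the first image and 4.0 in the second, so they moved 1.3 units further apart.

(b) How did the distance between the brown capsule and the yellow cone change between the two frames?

-2.0

They were about 3.9 units apart before and 1.9 after — 2.0 units closer together.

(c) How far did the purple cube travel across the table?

1.7

From (3.6, 6.2) to (2.9, 7.7), the purple cube covered √(0.7² + 1.5²) ≈ 1.7 units.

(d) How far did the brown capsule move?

3.4

The brown capsule moved from about (1.0, 2.1) to (3.5, 4.4), a distance of √(2.5² + 2.3²) ≈ 3.4.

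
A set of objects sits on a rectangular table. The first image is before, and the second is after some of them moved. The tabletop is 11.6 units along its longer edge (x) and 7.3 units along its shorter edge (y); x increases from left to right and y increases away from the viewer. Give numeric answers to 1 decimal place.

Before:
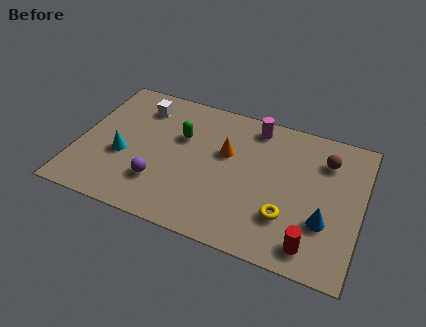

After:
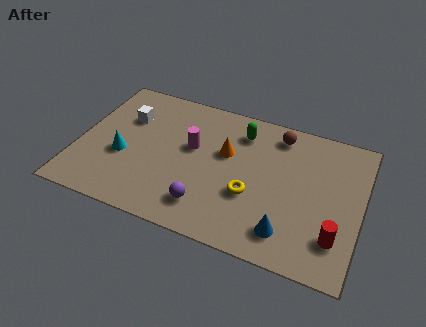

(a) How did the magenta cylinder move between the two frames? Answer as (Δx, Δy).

(-2.4, -2.0)

From the two frames, the magenta cylinder sits at roughly (7.0, 6.3) before and (4.6, 4.3) after.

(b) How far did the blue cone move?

1.7

From (10.2, 2.4) to (8.8, 1.4), the blue cone covered √(1.4² + 1.0²) ≈ 1.7 units.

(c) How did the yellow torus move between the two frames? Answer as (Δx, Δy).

(-1.5, 0.6)

From the two frames, the yellow torus sits at roughly (8.7, 2.1) before and (7.2, 2.7) after.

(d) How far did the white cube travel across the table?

0.9

From (2.3, 5.8) to (1.8, 5.0), the white cube covered √(0.5² + 0.8²) ≈ 0.9 units.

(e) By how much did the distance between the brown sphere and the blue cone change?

+1.8

The distance was about 3.1 in the first image and 4.9 in the second, so they moved 1.8 units further apart.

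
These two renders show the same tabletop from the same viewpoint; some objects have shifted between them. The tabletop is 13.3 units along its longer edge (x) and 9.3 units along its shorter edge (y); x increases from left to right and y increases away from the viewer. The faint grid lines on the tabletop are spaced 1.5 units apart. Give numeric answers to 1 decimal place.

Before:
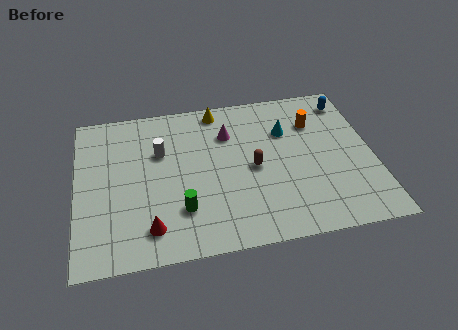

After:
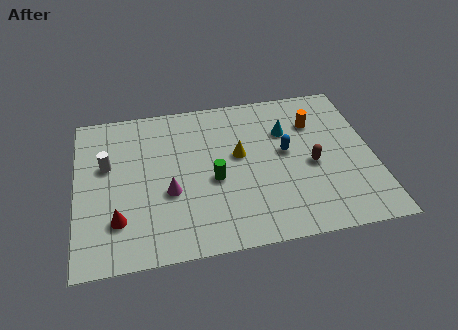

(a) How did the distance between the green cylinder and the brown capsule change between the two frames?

+0.6

The distance was about 3.8 in the first image and 4.4 in the second, so they moved 0.6 units further apart.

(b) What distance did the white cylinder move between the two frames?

2.4

The white cylinder moved from about (3.8, 6.1) to (1.4, 5.7), a distance of √(2.4² + 0.4²) ≈ 2.4.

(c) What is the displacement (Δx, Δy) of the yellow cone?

(0.8, -3.0)

The yellow cone started near (6.5, 8.3) and ended near (7.3, 5.3).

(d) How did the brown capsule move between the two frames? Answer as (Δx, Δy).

(2.6, -0.3)

From the two frames, the brown capsule sits at roughly (7.9, 4.4) before and (10.5, 4.1) after.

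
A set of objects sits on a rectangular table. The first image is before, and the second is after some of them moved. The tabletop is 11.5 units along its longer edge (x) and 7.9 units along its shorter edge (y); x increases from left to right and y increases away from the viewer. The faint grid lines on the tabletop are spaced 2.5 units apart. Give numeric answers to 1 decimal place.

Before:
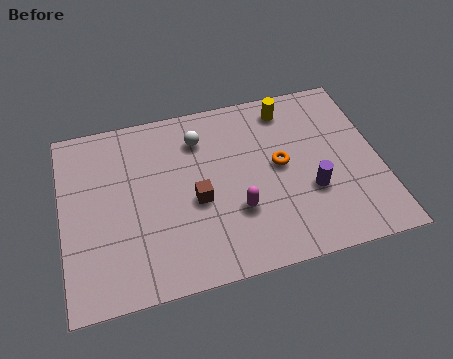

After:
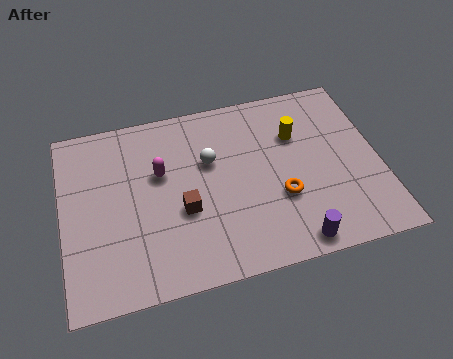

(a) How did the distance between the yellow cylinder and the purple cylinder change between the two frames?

+0.7

They were about 3.9 units apart before and 4.6 after — 0.7 units further apart.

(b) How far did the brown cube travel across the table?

0.6

From (4.8, 3.4) to (4.3, 3.1), the brown cube covered √(0.5² + 0.3²) ≈ 0.6 units.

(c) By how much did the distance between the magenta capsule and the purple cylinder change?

+3.4

They were about 2.7 units apart before and 6.1 after — 3.4 units further apart.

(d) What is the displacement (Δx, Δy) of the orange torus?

(-0.1, -1.4)

From the two frames, the orange torus sits at roughly (7.9, 4.2) before and (7.8, 2.8) after.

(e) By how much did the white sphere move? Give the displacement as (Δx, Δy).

(0.3, -1.1)

The white sphere started near (5.1, 6.1) and ended near (5.4, 5.0).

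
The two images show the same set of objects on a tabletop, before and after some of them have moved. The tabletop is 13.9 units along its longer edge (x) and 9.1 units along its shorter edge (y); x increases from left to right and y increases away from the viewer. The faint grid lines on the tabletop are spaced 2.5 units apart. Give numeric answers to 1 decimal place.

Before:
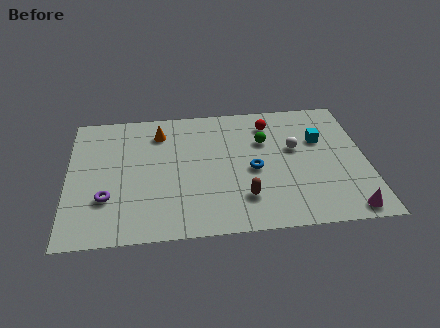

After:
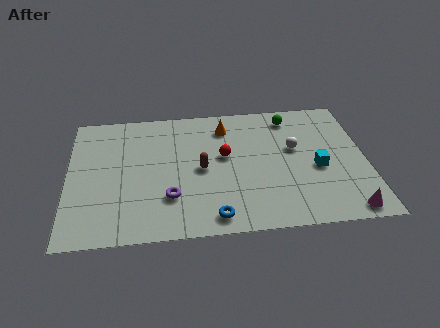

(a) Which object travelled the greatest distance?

the blue torus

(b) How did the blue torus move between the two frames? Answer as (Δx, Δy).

(-1.9, -3.0)

The blue torus was at about (8.6, 4.1) and moved to about (6.7, 1.1).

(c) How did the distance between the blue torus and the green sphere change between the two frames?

+5.5

Before: roughly 2.1 units apart; after: 7.6. That's 5.5 units further apart.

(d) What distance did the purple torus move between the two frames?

2.9

From (1.8, 2.8) to (4.7, 2.6), the purple torus covered √(2.9² + 0.2²) ≈ 2.9 units.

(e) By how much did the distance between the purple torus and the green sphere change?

-0.4

They were about 8.1 units apart before and 7.7 after — 0.4 units closer together.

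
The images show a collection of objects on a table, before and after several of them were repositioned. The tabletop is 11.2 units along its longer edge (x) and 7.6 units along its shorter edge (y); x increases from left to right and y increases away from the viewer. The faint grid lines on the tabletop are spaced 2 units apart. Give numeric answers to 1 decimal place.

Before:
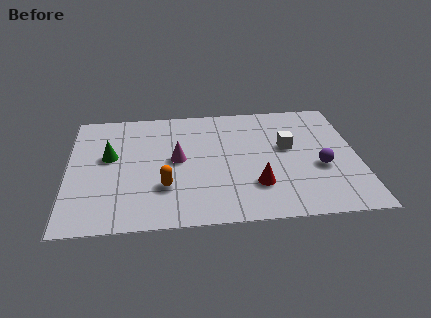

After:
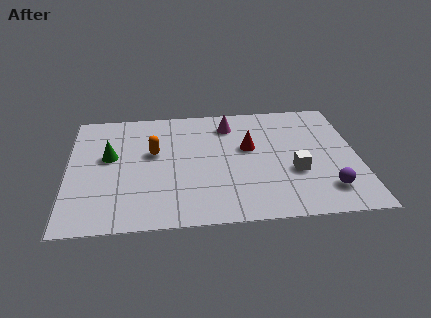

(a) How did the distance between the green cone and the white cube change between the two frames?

+0.4

The distance was about 6.9 in the first image and 7.3 in the second, so they moved 0.4 units further apart.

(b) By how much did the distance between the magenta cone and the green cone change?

+2.4

The distance was about 2.6 in the first image and 5.0 in the second, so they moved 2.4 units further apart.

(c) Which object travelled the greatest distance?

the magenta cone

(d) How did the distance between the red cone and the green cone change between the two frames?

-0.7

Before: roughly 6.1 units apart; after: 5.4. That's 0.7 units closer together.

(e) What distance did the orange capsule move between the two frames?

2.2

The orange capsule was near (3.7, 2.3) before and (3.3, 4.5) after, so it travelled √(0.4² + 2.2²) ≈ 2.2 units.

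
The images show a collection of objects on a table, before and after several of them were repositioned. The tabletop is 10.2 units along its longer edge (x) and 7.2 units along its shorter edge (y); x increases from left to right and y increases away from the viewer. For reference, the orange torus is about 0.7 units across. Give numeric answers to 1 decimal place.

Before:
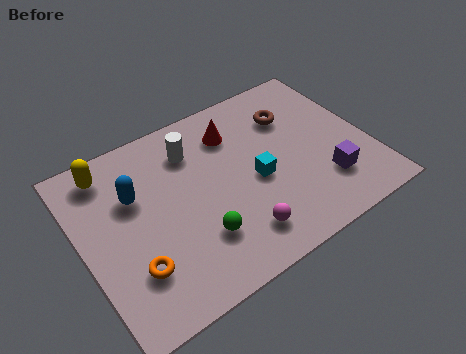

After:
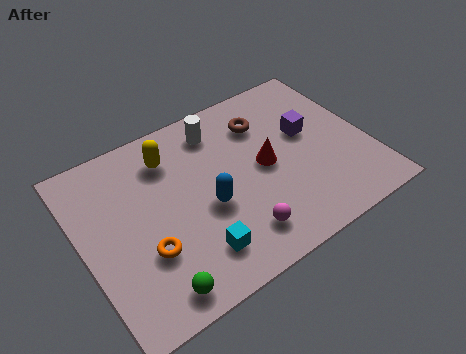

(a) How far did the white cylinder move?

1.1

The white cylinder moved from about (4.2, 5.5) to (5.2, 5.9), a distance of √(1.0² + 0.4²) ≈ 1.1.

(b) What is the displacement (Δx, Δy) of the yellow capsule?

(2.1, -0.5)

The yellow capsule was at about (1.3, 6.1) and moved to about (3.4, 5.6).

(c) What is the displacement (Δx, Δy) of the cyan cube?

(-2.5, -1.7)

From the two frames, the cyan cube sits at roughly (6.1, 3.2) before and (3.6, 1.5) after.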